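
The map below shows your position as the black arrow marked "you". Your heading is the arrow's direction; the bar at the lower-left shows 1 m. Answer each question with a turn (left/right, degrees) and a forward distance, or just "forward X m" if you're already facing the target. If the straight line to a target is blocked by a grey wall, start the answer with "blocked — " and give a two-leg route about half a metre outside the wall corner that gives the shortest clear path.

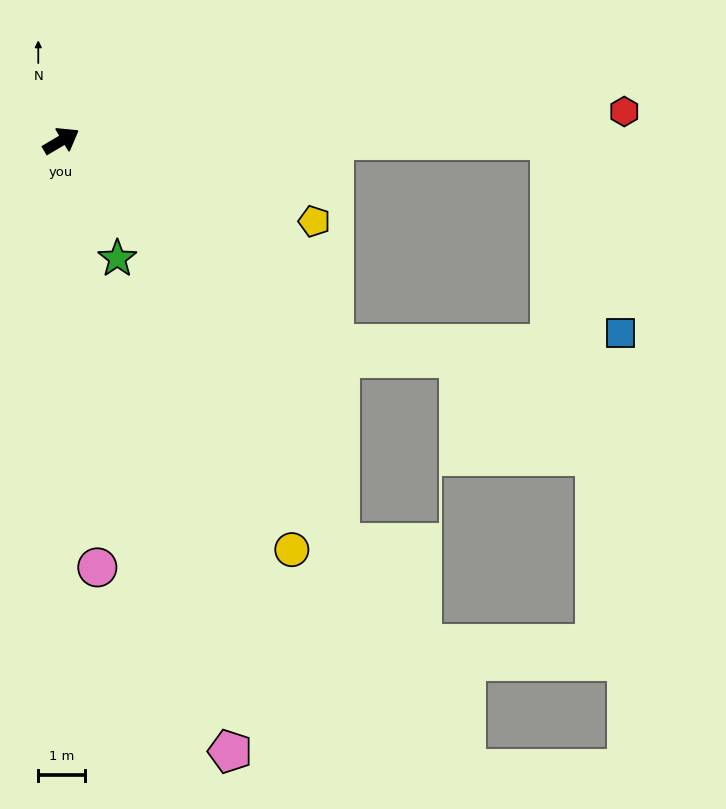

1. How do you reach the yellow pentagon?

turn right 48°, forward 5.7 m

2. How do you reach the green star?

turn right 95°, forward 2.8 m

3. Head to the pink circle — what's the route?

turn right 116°, forward 9.3 m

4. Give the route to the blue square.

blocked — turn right 31°, forward 10.6 m, then turn right 70°, forward 4.4 m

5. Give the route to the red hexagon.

turn right 28°, forward 12.2 m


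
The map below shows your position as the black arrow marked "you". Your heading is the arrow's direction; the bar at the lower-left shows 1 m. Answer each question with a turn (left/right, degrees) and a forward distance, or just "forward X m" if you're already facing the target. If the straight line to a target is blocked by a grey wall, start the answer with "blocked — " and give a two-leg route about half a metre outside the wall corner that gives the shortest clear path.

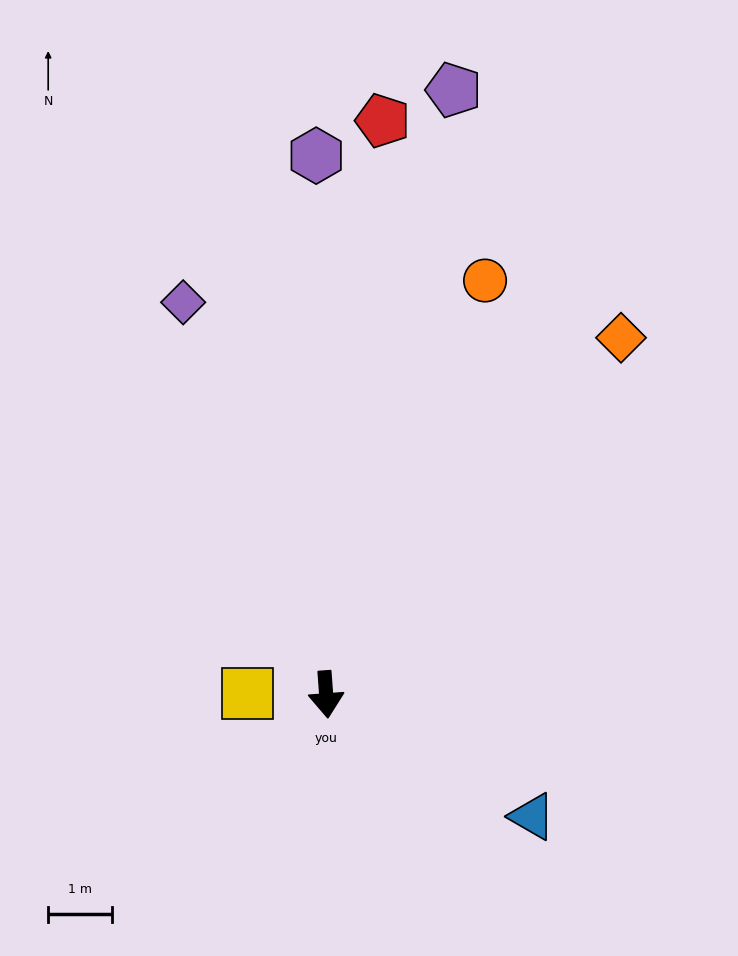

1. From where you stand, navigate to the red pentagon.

turn left 170°, forward 9.1 m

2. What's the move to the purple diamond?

turn right 164°, forward 6.6 m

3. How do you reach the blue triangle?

turn left 55°, forward 3.8 m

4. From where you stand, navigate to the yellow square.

turn right 95°, forward 1.2 m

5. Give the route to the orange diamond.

turn left 136°, forward 7.3 m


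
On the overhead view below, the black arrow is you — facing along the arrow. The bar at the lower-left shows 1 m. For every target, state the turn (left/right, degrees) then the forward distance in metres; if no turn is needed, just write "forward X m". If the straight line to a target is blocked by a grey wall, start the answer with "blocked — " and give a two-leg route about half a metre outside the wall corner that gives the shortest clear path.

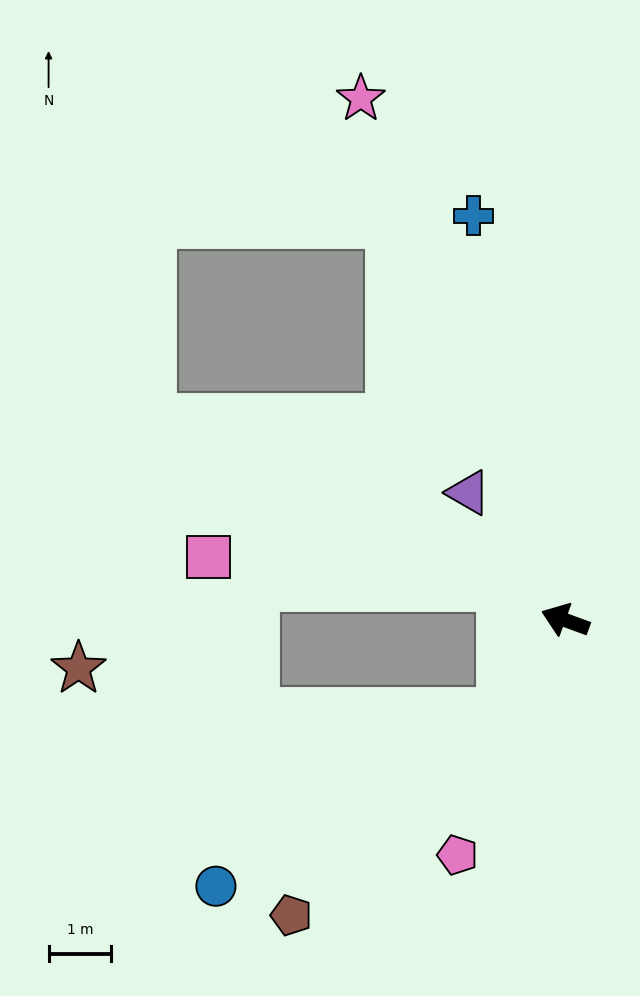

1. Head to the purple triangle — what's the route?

turn right 33°, forward 2.6 m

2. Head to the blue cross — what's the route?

turn right 57°, forward 6.6 m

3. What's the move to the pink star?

turn right 49°, forward 8.9 m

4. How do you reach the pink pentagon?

turn left 85°, forward 4.1 m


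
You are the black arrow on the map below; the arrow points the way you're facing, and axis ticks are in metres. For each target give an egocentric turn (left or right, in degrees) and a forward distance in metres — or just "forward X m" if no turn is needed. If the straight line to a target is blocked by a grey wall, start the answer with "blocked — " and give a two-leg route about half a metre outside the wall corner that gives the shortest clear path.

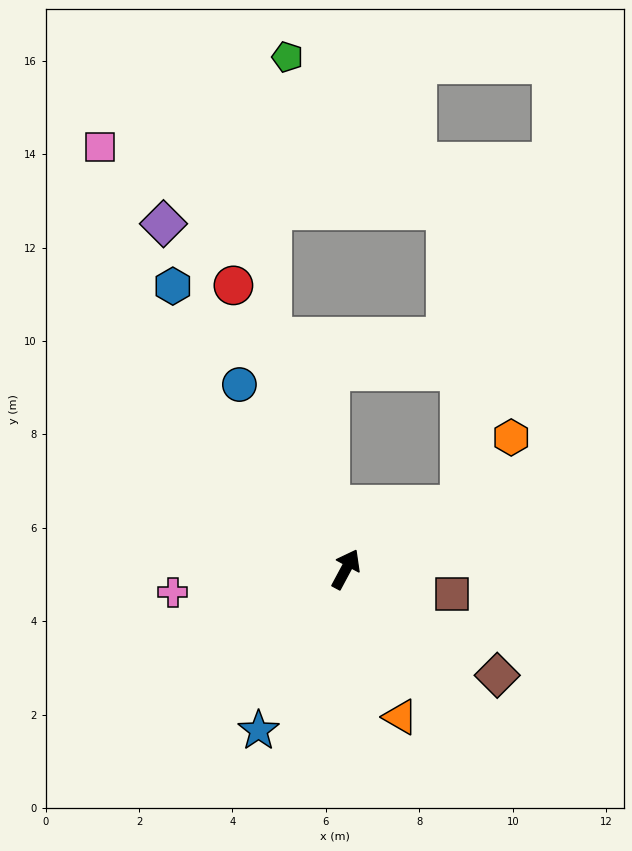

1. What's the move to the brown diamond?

turn right 97°, forward 4.0 m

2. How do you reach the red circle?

turn left 50°, forward 6.5 m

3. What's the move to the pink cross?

turn left 126°, forward 3.7 m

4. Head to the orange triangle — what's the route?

turn right 132°, forward 3.4 m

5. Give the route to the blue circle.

turn left 58°, forward 4.6 m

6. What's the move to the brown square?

turn right 75°, forward 2.3 m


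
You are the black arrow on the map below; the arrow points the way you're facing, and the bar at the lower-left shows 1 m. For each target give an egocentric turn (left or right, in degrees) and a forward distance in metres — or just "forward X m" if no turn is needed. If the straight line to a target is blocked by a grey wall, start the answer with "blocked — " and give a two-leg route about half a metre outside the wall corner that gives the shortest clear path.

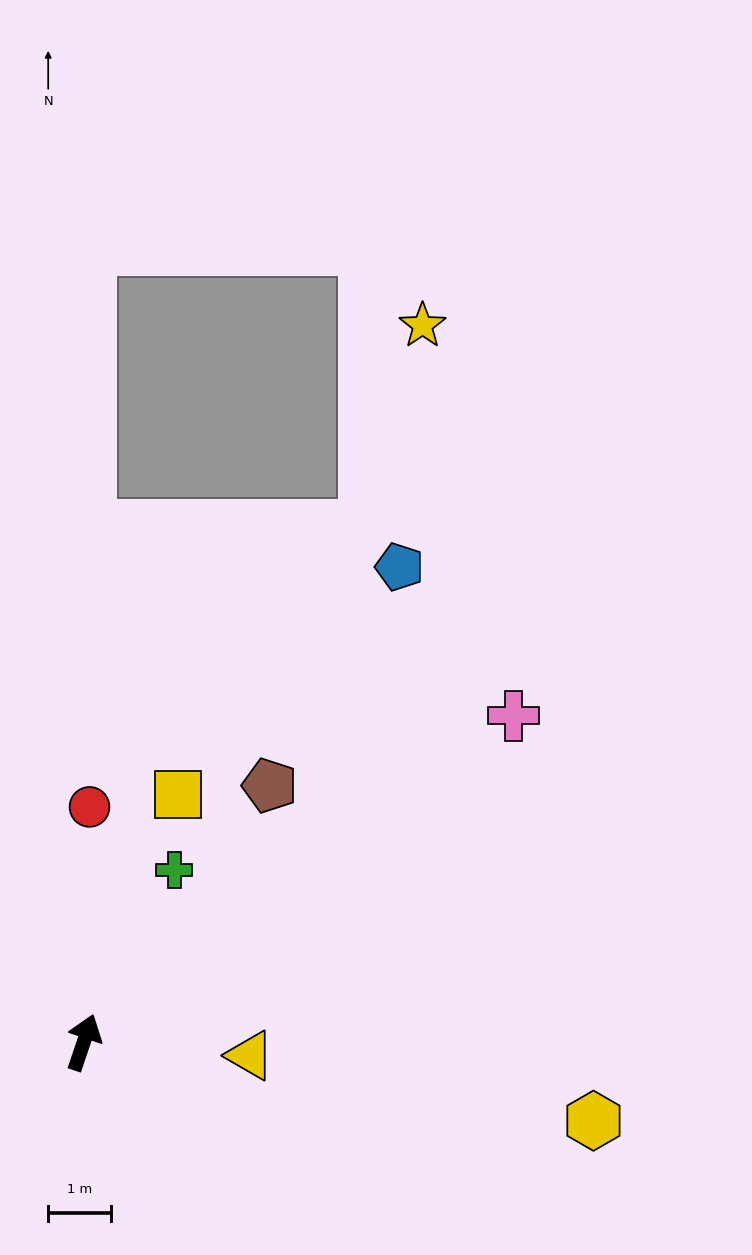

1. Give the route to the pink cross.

turn right 34°, forward 8.6 m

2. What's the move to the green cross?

turn right 9°, forward 3.1 m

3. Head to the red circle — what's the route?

turn left 17°, forward 3.7 m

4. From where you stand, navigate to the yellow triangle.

turn right 76°, forward 2.6 m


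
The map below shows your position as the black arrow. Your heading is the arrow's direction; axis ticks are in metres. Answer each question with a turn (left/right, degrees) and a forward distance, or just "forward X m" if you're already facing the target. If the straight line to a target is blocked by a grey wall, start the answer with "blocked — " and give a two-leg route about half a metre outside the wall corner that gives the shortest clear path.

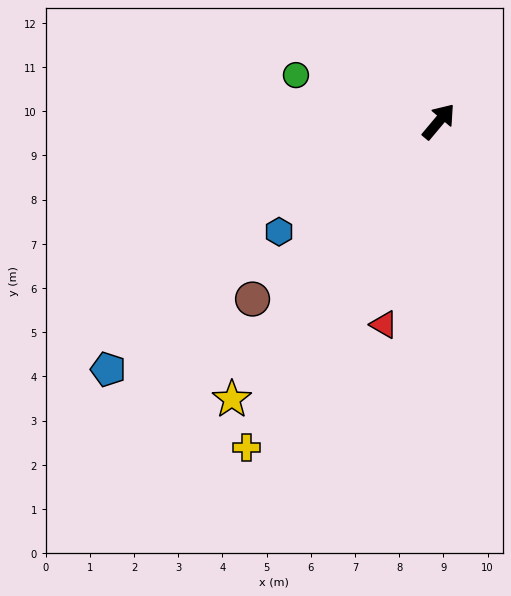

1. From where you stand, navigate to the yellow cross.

turn right 170°, forward 8.6 m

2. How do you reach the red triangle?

turn right 155°, forward 4.8 m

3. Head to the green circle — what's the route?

turn left 112°, forward 3.4 m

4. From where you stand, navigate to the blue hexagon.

turn left 165°, forward 4.4 m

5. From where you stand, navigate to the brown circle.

turn left 174°, forward 5.8 m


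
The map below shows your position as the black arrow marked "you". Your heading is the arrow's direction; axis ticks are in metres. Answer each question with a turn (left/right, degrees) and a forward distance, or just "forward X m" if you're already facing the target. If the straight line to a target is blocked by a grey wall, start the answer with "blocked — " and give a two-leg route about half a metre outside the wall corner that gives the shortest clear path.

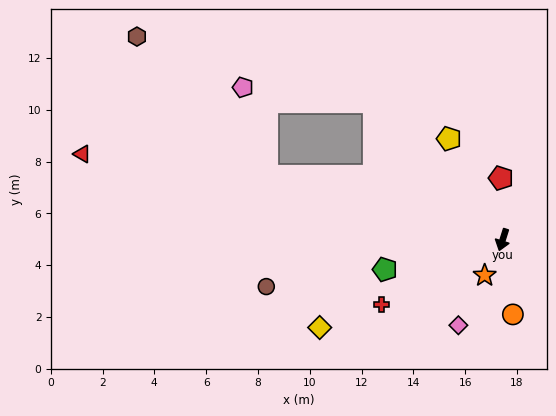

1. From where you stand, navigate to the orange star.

turn right 9°, forward 1.5 m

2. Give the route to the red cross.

turn right 44°, forward 5.3 m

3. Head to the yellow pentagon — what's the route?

turn right 134°, forward 4.4 m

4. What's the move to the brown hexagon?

blocked — turn right 119°, forward 7.3 m, then turn left 31°, forward 9.5 m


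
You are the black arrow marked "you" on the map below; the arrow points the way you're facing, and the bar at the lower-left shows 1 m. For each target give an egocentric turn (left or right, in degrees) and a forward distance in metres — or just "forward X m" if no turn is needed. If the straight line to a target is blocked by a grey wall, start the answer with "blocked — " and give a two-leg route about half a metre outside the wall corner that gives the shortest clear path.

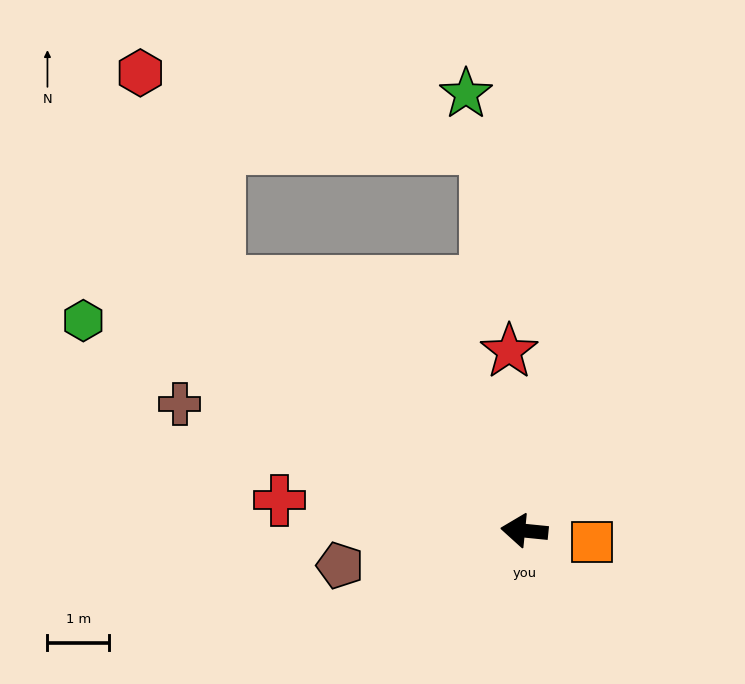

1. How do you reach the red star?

turn right 79°, forward 2.9 m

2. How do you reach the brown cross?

turn right 14°, forward 6.0 m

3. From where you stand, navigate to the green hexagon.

turn right 20°, forward 7.9 m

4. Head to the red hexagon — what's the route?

blocked — turn right 33°, forward 6.4 m, then turn right 31°, forward 3.6 m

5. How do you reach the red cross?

forward 4.0 m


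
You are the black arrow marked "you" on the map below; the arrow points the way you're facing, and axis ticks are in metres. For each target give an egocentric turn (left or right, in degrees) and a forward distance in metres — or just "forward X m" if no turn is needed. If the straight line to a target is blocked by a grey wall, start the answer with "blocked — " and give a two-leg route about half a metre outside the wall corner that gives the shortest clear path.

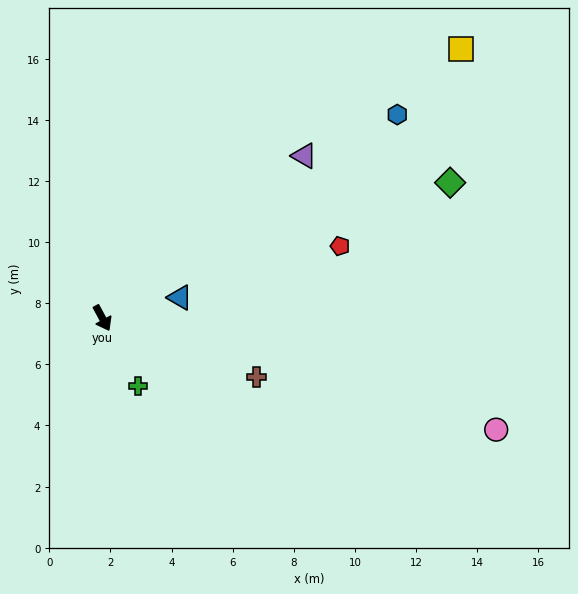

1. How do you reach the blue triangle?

turn left 76°, forward 2.6 m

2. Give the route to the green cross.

forward 2.5 m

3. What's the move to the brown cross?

turn left 41°, forward 5.4 m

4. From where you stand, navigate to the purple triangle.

turn left 100°, forward 8.5 m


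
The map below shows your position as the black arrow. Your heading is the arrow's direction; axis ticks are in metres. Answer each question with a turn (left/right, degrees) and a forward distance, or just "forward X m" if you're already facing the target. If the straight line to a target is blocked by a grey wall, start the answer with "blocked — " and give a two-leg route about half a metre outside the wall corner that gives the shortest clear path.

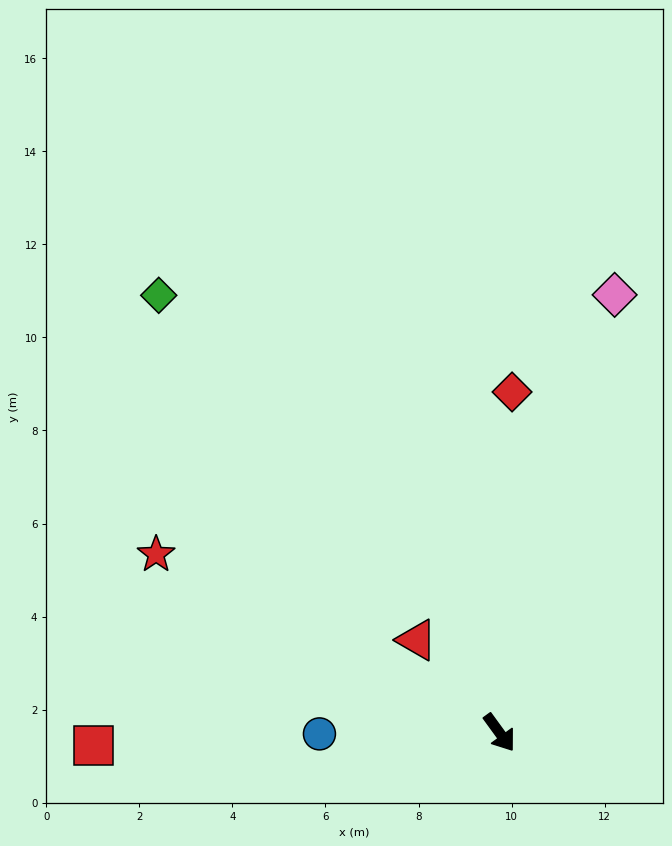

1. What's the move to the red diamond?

turn left 142°, forward 7.3 m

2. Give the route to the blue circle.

turn right 126°, forward 3.9 m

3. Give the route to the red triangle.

turn right 174°, forward 2.7 m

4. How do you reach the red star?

turn right 153°, forward 8.3 m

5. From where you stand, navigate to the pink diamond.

turn left 129°, forward 9.7 m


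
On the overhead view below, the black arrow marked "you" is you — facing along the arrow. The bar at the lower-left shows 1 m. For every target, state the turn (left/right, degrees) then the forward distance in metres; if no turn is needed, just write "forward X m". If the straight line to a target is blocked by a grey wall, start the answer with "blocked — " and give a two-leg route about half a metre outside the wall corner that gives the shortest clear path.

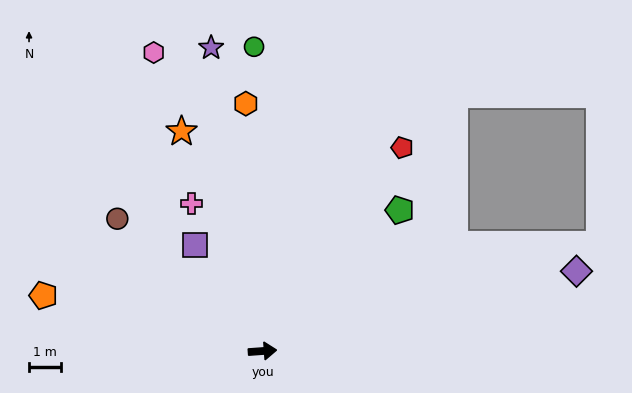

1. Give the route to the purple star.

turn left 96°, forward 9.6 m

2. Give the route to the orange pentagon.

turn left 162°, forward 7.1 m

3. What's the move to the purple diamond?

turn left 10°, forward 10.1 m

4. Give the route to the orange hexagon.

turn left 90°, forward 7.8 m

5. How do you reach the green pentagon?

turn left 42°, forward 6.2 m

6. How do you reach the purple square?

turn left 118°, forward 3.9 m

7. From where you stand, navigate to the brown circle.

turn left 134°, forward 6.1 m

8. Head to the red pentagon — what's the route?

turn left 51°, forward 7.7 m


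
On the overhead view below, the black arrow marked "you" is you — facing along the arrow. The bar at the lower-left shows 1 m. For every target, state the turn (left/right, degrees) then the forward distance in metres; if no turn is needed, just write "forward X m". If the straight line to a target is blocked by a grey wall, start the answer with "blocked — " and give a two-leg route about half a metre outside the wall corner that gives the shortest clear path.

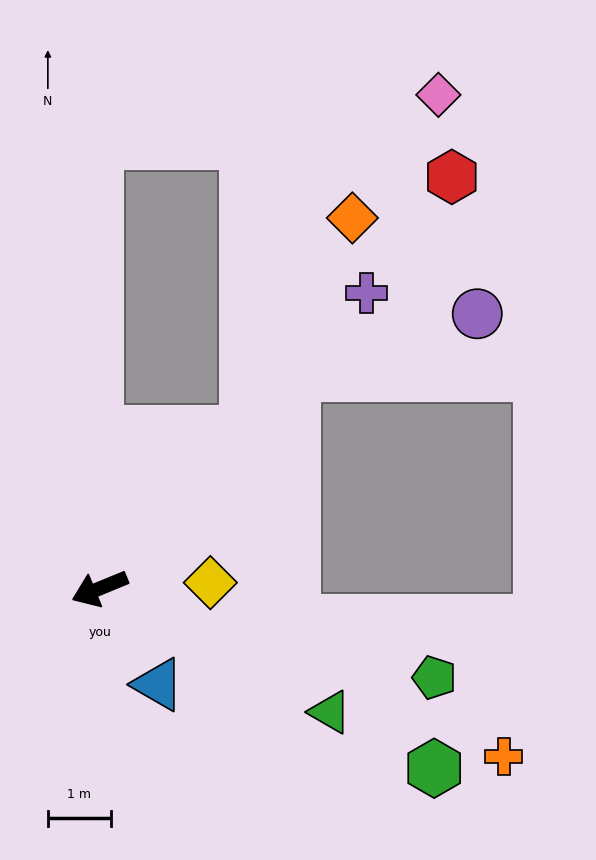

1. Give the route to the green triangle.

turn left 129°, forward 4.1 m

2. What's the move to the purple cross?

turn right 154°, forward 6.3 m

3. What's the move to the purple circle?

blocked — turn right 155°, forward 4.6 m, then turn right 29°, forward 3.1 m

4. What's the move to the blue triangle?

turn left 99°, forward 1.8 m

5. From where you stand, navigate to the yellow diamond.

turn left 161°, forward 1.8 m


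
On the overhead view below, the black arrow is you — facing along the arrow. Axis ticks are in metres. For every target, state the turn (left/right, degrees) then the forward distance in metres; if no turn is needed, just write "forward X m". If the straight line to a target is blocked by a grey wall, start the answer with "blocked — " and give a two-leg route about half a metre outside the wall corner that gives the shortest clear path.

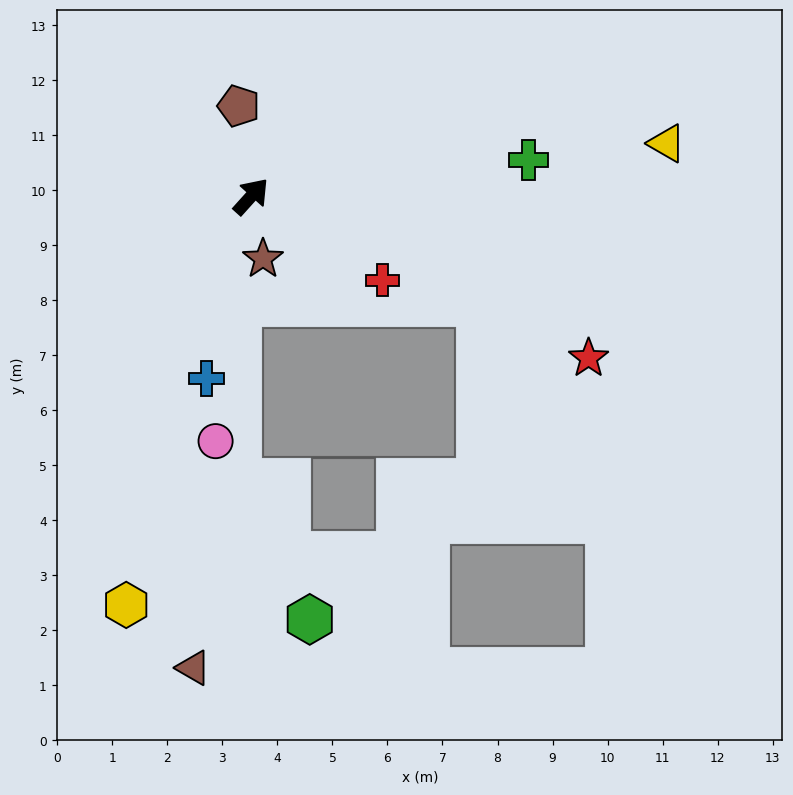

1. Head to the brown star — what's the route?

turn right 127°, forward 1.2 m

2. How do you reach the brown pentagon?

turn left 50°, forward 1.7 m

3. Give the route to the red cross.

turn right 81°, forward 2.8 m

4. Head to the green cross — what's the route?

turn right 41°, forward 5.1 m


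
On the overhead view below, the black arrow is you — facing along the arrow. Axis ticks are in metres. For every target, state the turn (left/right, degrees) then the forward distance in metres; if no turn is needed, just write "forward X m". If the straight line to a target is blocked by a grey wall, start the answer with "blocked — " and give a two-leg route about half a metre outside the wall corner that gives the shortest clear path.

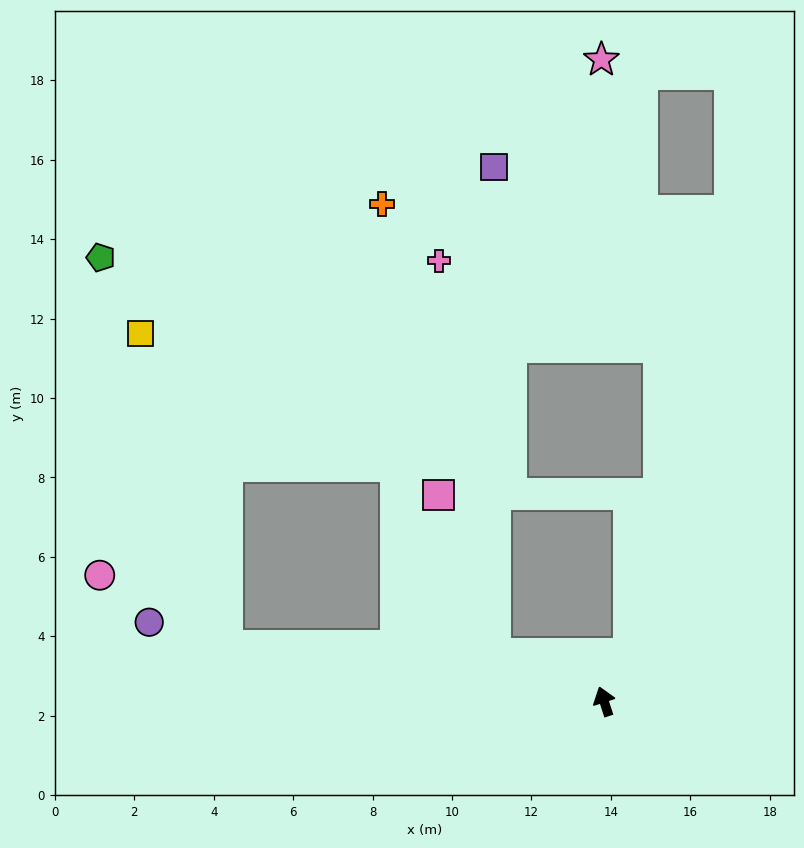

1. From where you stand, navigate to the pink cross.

blocked — turn left 49°, forward 3.0 m, then turn right 59°, forward 10.0 m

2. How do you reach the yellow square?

blocked — turn left 64°, forward 9.6 m, then turn right 67°, forward 8.2 m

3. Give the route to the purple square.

blocked — turn left 49°, forward 3.0 m, then turn right 67°, forward 12.3 m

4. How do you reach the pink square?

blocked — turn left 49°, forward 3.0 m, then turn right 48°, forward 4.3 m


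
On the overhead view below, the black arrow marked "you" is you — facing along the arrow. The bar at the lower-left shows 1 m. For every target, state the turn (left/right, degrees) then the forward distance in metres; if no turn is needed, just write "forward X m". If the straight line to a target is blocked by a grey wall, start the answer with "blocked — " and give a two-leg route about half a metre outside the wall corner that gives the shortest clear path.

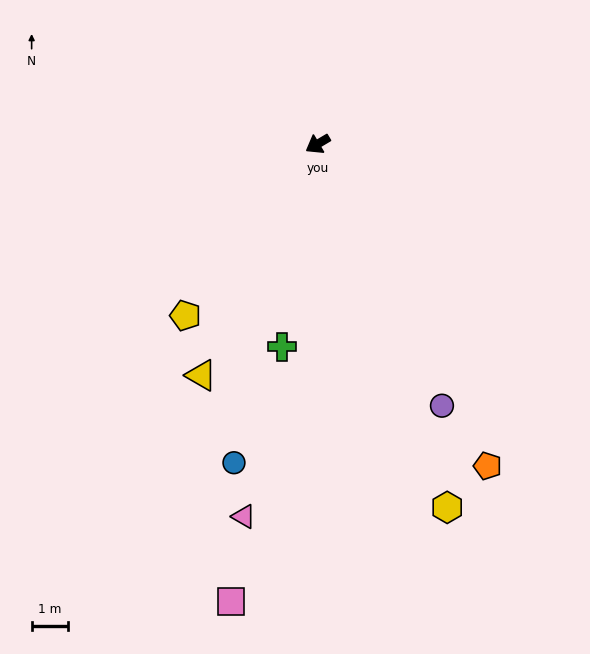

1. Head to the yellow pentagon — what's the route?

turn left 22°, forward 5.9 m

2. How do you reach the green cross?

turn left 49°, forward 5.6 m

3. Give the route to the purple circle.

turn left 85°, forward 7.9 m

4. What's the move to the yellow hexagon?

turn left 79°, forward 10.5 m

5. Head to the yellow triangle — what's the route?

turn left 33°, forward 7.1 m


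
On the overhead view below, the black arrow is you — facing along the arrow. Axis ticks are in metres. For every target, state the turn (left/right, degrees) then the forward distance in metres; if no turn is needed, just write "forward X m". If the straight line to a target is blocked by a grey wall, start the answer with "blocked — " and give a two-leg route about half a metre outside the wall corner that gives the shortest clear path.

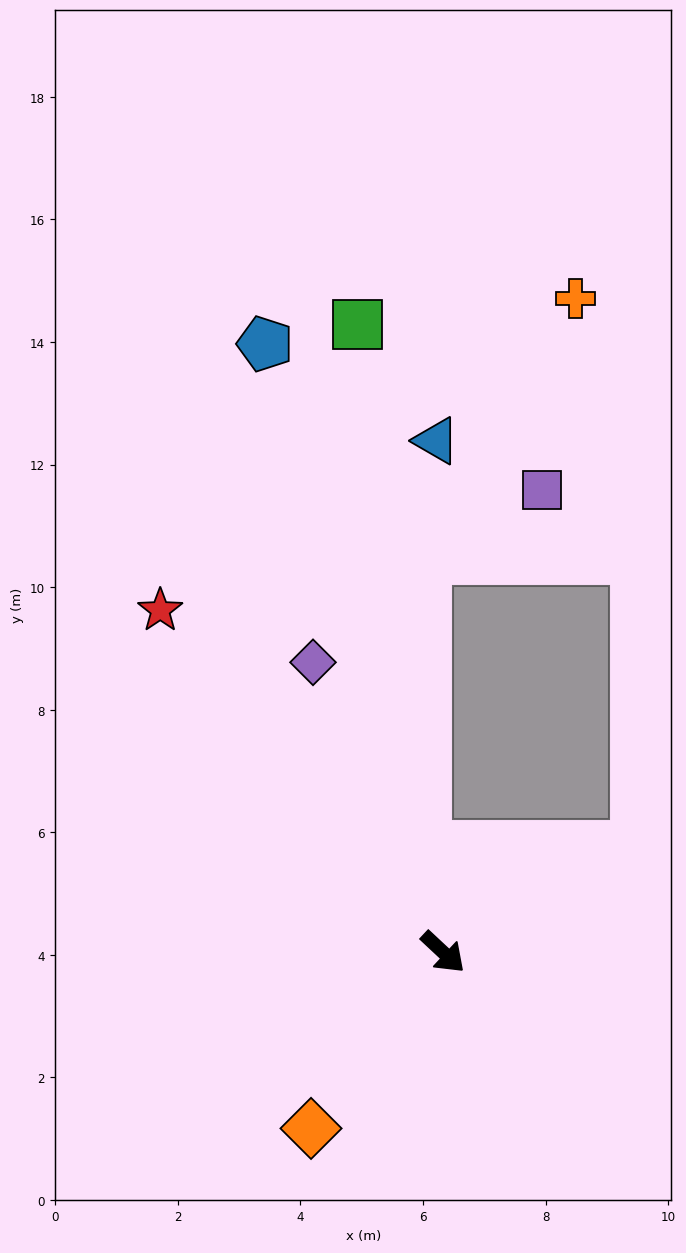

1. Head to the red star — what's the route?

turn left 173°, forward 7.2 m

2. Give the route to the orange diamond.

turn right 84°, forward 3.6 m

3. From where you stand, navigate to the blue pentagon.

turn left 149°, forward 10.3 m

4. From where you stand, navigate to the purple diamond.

turn left 157°, forward 5.2 m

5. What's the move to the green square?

turn left 141°, forward 10.3 m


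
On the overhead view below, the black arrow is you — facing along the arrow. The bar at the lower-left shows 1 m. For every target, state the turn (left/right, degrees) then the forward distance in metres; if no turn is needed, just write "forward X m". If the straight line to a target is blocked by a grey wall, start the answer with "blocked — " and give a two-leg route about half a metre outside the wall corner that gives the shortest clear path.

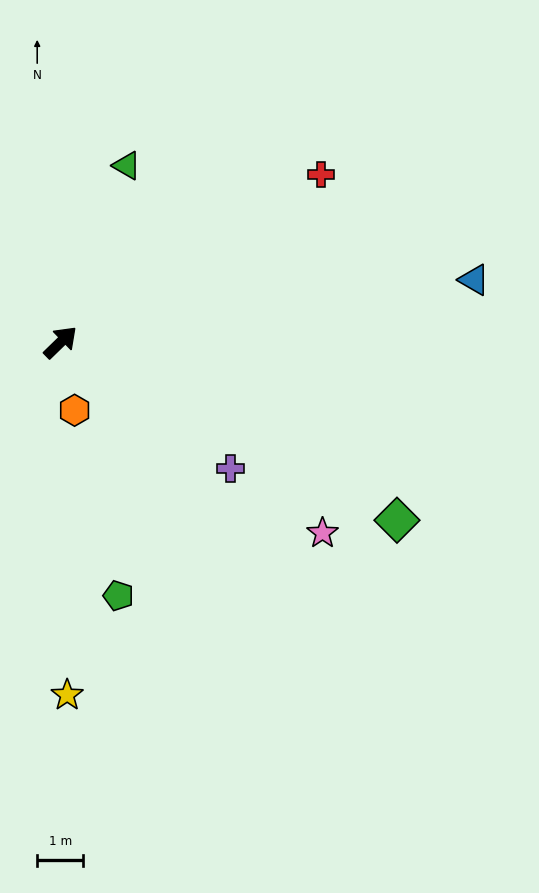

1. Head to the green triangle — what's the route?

turn left 25°, forward 4.1 m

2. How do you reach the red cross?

turn right 11°, forward 6.7 m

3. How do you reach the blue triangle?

turn right 36°, forward 9.1 m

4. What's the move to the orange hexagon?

turn right 123°, forward 1.5 m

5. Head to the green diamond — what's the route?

turn right 72°, forward 8.3 m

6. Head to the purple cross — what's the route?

turn right 81°, forward 4.6 m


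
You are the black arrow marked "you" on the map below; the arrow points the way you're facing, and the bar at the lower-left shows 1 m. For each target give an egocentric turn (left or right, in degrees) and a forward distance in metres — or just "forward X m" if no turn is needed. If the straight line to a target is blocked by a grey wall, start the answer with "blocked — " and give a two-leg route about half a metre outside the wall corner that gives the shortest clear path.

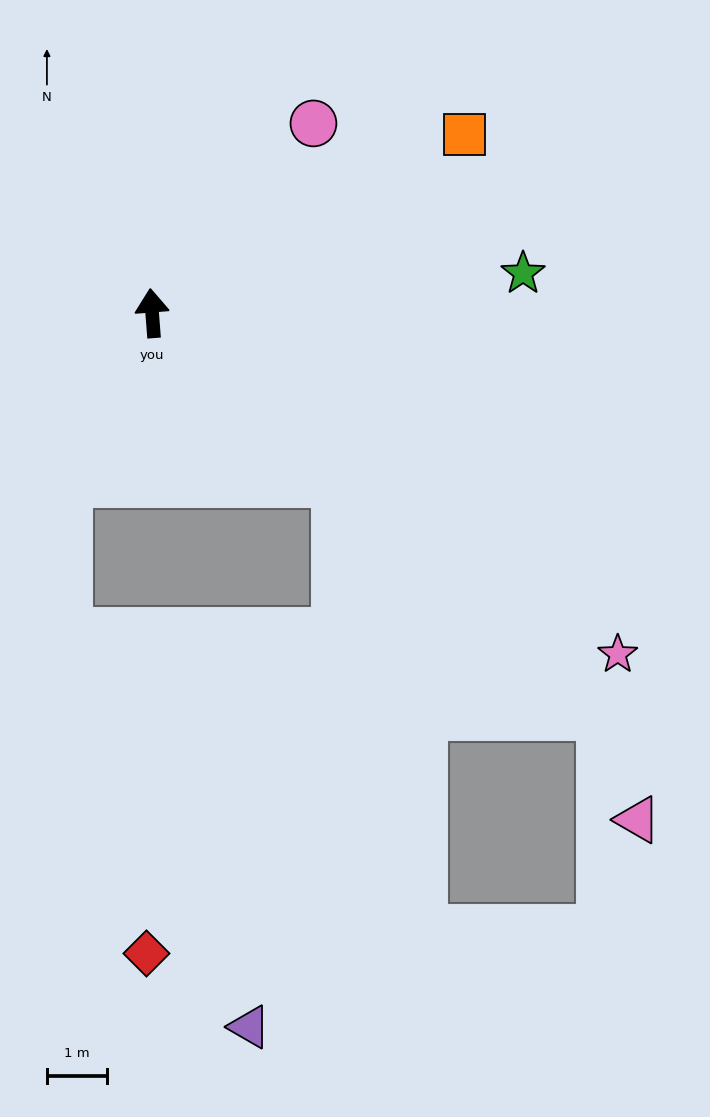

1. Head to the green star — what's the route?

turn right 88°, forward 6.2 m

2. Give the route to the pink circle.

turn right 45°, forward 4.1 m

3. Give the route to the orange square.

turn right 65°, forward 5.9 m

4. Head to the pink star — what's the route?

turn right 131°, forward 9.5 m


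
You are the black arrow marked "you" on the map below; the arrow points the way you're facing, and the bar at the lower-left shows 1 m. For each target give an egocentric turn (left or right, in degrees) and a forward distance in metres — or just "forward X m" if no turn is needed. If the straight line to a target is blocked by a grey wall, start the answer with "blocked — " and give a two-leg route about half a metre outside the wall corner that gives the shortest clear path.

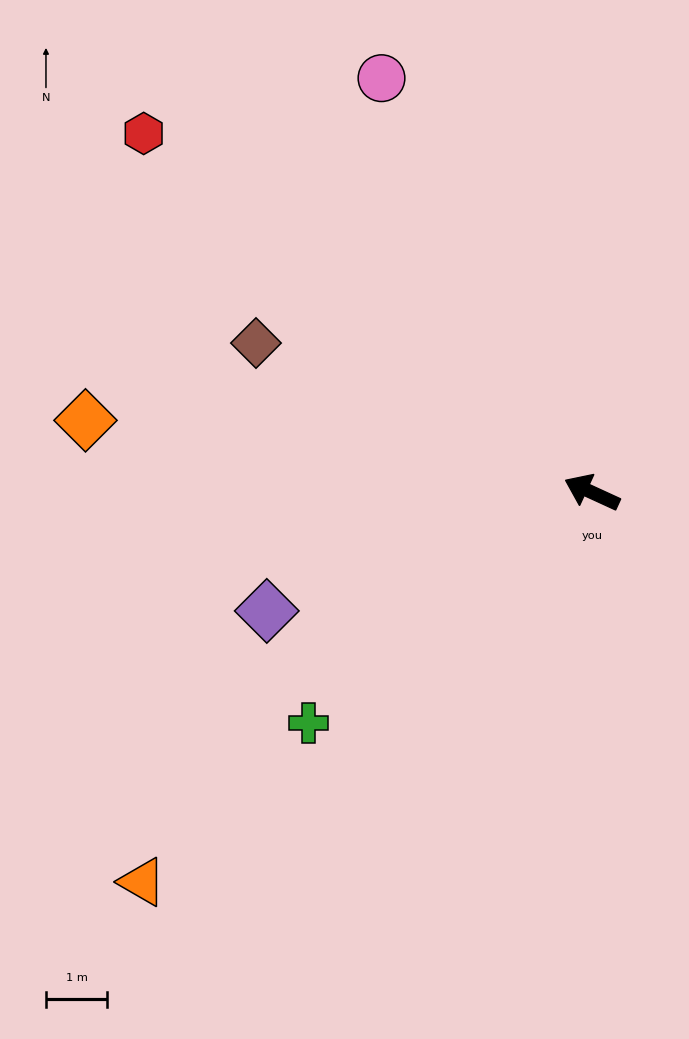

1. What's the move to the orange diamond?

turn left 17°, forward 8.3 m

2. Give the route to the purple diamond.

turn left 45°, forward 5.6 m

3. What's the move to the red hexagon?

turn right 14°, forward 9.3 m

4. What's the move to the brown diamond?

forward 6.0 m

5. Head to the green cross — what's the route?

turn left 64°, forward 6.0 m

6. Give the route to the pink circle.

turn right 38°, forward 7.6 m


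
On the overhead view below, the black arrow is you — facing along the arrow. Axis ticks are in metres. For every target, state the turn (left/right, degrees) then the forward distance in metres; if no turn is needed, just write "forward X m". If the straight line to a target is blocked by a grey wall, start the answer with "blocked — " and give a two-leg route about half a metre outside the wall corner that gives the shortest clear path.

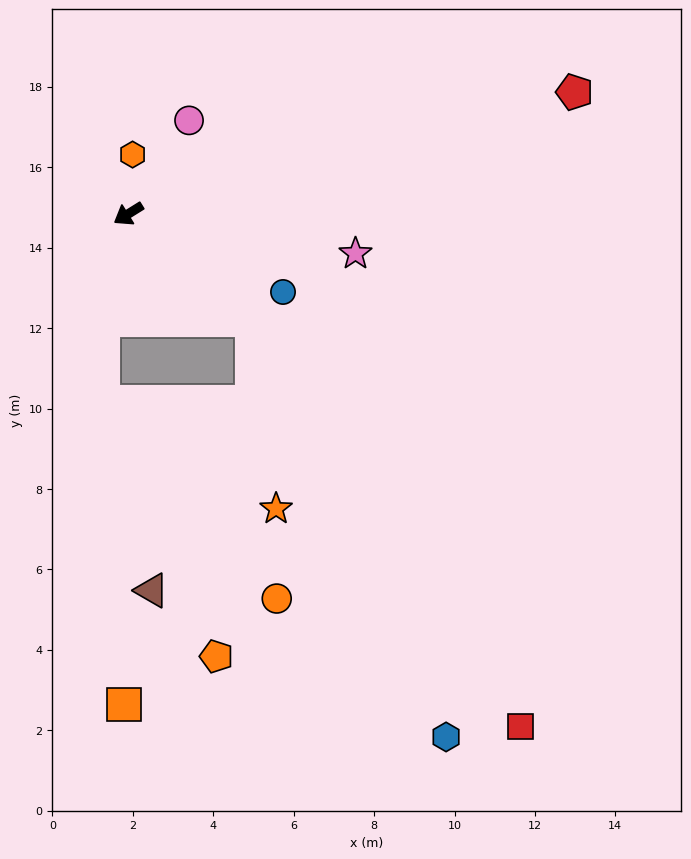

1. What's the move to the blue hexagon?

blocked — turn left 107°, forward 4.0 m, then turn right 24°, forward 11.4 m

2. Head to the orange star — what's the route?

blocked — turn left 107°, forward 4.0 m, then turn right 42°, forward 4.7 m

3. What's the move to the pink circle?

turn right 155°, forward 2.8 m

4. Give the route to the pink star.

turn left 138°, forward 5.7 m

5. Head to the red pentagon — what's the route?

turn left 163°, forward 11.5 m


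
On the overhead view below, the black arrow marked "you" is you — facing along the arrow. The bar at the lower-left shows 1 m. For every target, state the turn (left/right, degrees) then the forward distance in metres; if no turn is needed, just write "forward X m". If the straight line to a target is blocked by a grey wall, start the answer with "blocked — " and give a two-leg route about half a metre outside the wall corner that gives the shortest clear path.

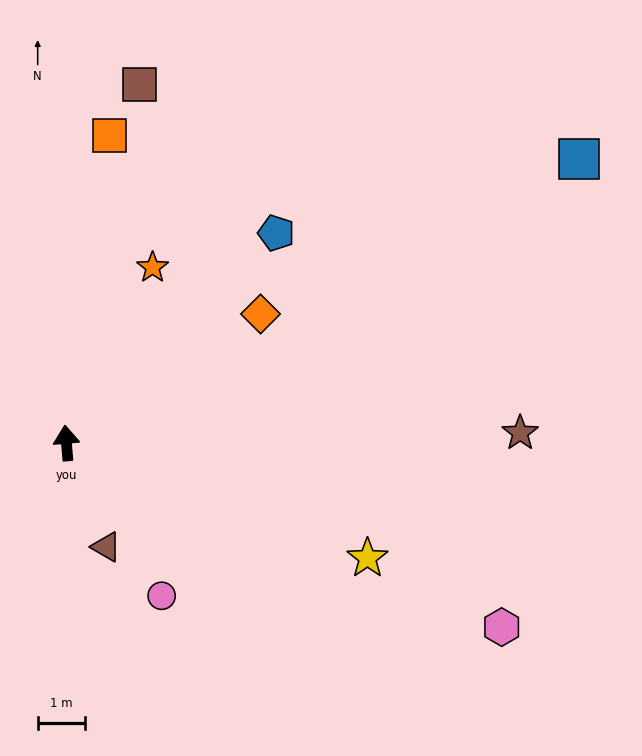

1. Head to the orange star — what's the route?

turn right 31°, forward 4.1 m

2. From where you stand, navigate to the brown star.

turn right 94°, forward 9.6 m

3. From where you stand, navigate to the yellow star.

turn right 116°, forward 6.8 m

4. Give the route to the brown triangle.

turn right 164°, forward 2.4 m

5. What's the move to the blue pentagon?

turn right 50°, forward 6.3 m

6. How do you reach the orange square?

turn right 13°, forward 6.6 m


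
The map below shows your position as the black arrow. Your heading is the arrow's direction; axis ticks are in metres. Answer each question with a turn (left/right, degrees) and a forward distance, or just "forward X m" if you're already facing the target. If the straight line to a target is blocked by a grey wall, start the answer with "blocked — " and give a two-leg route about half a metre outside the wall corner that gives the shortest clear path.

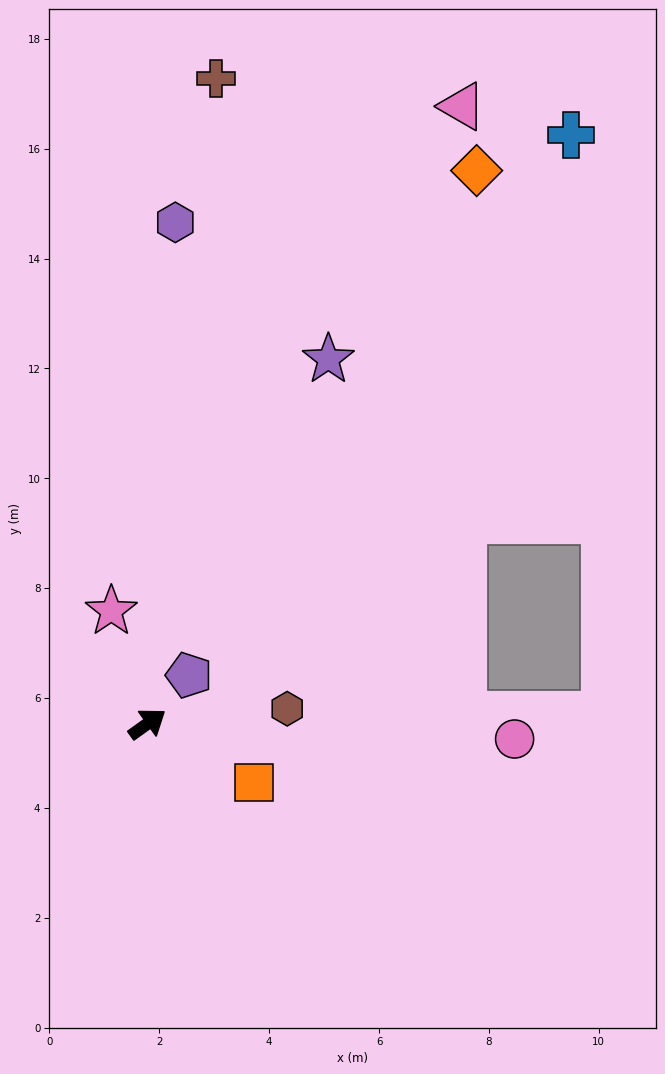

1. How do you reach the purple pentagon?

turn left 14°, forward 1.2 m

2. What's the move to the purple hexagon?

turn left 51°, forward 9.1 m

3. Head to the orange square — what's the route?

turn right 65°, forward 2.2 m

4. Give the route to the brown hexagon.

turn right 30°, forward 2.6 m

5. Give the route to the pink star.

turn left 72°, forward 2.2 m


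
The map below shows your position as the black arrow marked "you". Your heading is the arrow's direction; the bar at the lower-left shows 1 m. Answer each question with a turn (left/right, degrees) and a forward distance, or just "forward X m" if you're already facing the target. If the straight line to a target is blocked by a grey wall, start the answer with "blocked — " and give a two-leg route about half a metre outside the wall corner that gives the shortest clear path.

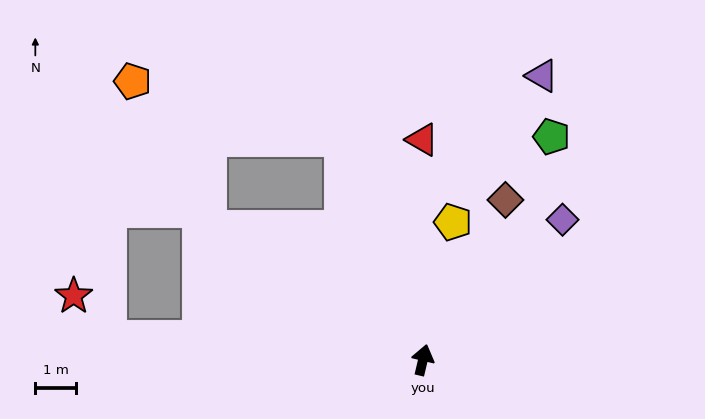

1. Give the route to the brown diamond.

turn right 14°, forward 4.4 m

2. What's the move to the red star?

blocked — turn left 99°, forward 7.7 m, then turn right 45°, forward 1.3 m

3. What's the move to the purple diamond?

turn right 32°, forward 4.8 m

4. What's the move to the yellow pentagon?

forward 3.4 m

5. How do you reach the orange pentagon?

blocked — turn left 71°, forward 6.1 m, then turn right 30°, forward 4.0 m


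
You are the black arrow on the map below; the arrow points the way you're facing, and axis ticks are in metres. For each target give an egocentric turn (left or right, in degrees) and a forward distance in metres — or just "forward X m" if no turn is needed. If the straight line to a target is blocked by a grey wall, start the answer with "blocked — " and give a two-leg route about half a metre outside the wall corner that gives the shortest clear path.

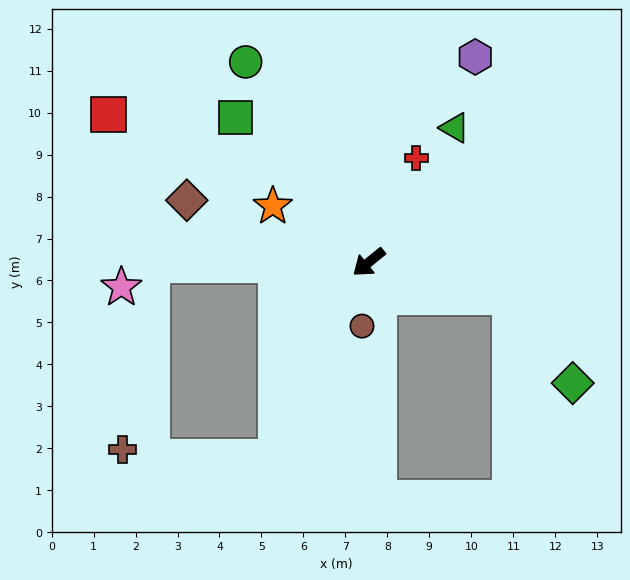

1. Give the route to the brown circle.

turn left 45°, forward 1.5 m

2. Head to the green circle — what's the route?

turn right 97°, forward 5.6 m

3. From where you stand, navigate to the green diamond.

blocked — turn left 127°, forward 3.5 m, then turn right 40°, forward 2.5 m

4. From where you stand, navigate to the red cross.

turn right 154°, forward 2.7 m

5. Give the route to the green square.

turn right 86°, forward 4.7 m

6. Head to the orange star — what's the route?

turn right 69°, forward 2.6 m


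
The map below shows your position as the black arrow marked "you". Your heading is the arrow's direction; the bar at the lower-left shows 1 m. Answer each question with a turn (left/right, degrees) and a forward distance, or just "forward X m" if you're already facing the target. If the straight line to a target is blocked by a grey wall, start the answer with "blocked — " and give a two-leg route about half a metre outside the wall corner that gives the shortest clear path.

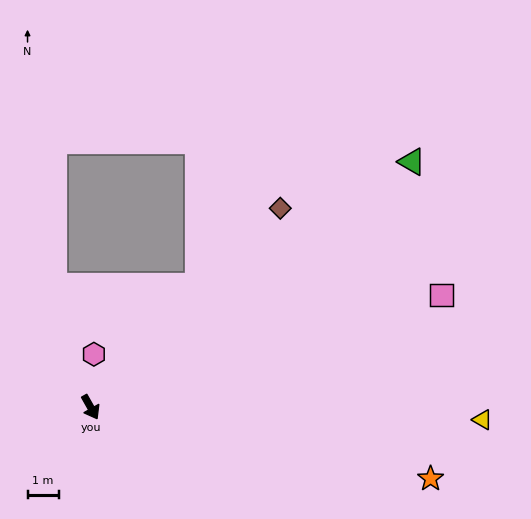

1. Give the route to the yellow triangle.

turn left 59°, forward 12.7 m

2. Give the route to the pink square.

turn left 78°, forward 11.9 m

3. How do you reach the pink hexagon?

turn left 147°, forward 1.7 m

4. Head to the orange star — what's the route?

turn left 49°, forward 11.2 m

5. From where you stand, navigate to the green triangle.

turn left 98°, forward 13.0 m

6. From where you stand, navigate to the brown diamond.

turn left 107°, forward 8.9 m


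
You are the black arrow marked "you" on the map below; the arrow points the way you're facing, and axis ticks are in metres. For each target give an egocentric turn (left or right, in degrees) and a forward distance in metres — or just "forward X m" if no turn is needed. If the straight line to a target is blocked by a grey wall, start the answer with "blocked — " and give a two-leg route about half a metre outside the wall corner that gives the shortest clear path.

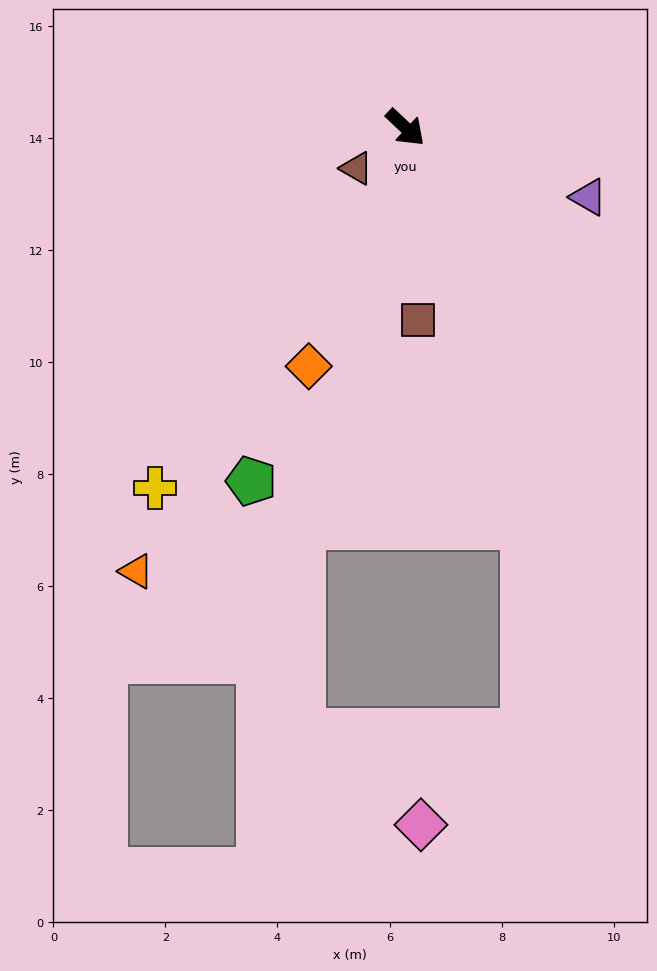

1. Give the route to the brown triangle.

turn right 97°, forward 1.1 m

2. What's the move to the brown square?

turn right 43°, forward 3.4 m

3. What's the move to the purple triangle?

turn left 22°, forward 3.5 m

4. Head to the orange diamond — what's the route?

turn right 69°, forward 4.6 m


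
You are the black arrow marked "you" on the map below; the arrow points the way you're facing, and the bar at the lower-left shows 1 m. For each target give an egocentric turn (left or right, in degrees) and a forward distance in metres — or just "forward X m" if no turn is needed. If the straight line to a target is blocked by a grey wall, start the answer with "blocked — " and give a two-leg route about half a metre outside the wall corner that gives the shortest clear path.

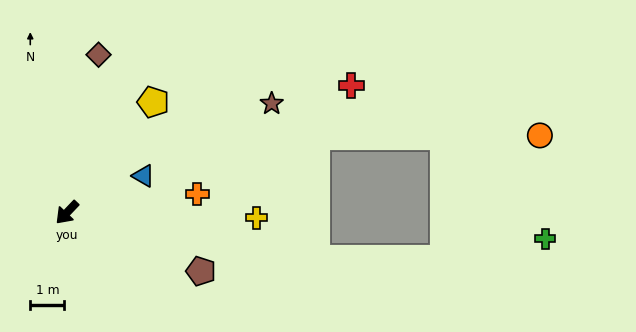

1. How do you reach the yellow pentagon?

turn right 174°, forward 4.1 m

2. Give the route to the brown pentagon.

turn left 110°, forward 4.3 m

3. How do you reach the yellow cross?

turn left 132°, forward 5.6 m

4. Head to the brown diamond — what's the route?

turn right 148°, forward 4.7 m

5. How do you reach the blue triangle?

turn left 159°, forward 2.5 m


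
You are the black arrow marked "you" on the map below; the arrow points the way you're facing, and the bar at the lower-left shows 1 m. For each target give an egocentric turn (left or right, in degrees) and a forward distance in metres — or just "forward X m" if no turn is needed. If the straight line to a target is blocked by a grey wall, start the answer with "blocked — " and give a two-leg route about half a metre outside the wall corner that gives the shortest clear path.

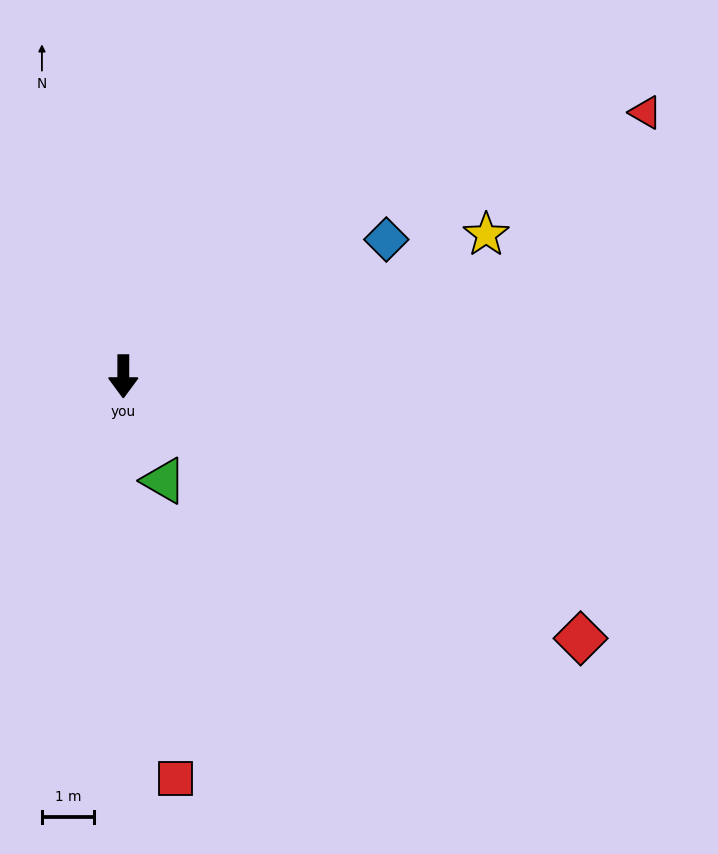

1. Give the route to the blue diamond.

turn left 118°, forward 5.7 m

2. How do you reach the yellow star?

turn left 111°, forward 7.5 m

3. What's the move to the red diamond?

turn left 60°, forward 10.2 m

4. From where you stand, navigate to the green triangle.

turn left 21°, forward 2.2 m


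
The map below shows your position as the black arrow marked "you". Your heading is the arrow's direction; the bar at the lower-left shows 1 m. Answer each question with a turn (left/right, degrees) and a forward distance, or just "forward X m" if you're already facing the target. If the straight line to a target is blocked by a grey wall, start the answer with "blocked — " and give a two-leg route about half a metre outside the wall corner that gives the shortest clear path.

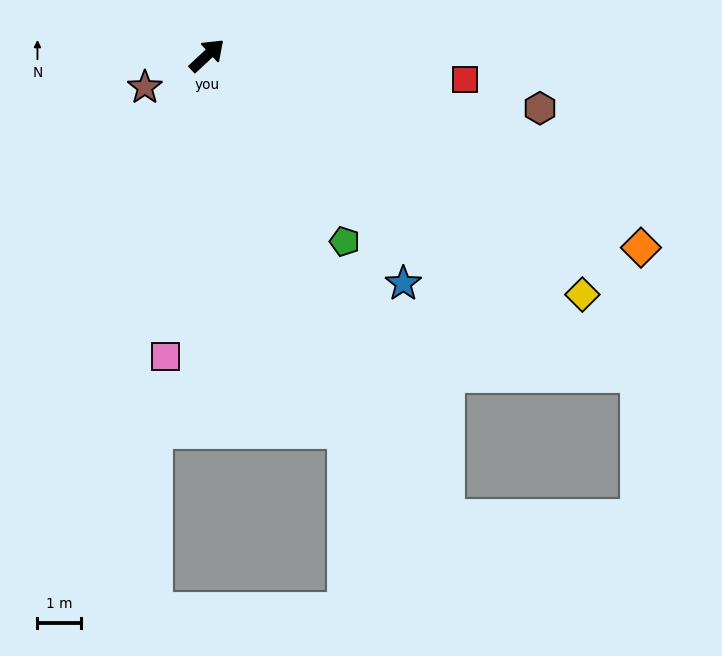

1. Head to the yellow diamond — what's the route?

turn right 75°, forward 10.1 m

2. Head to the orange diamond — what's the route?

turn right 67°, forward 10.8 m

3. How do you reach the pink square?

turn right 141°, forward 6.9 m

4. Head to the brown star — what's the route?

turn left 164°, forward 1.6 m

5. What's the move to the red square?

turn right 48°, forward 5.9 m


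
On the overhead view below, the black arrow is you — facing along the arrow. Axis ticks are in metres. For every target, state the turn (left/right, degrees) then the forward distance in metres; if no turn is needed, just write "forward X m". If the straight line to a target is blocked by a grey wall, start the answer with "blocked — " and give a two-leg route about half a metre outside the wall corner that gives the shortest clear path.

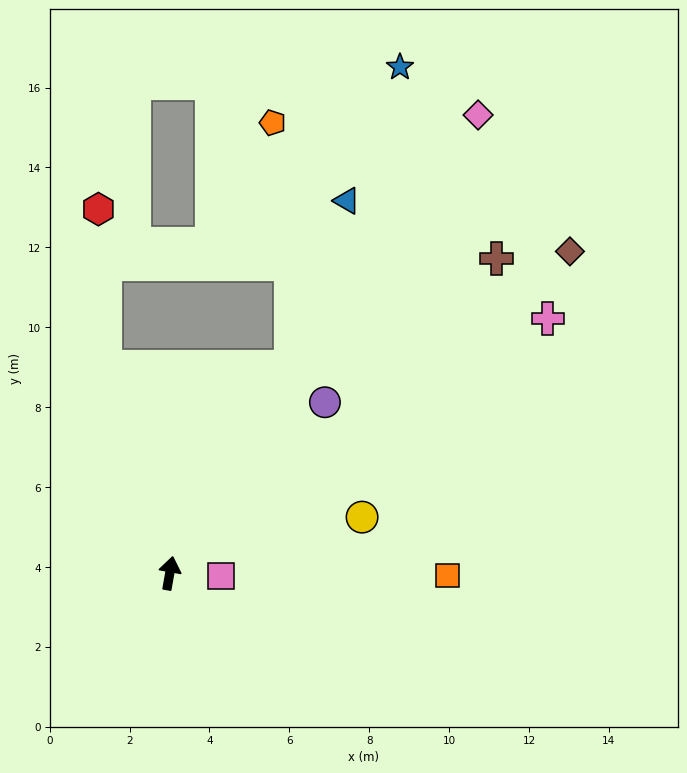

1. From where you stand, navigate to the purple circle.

turn right 32°, forward 5.8 m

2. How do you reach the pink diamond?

turn right 24°, forward 13.8 m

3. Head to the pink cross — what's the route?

turn right 46°, forward 11.4 m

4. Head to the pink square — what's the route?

turn right 83°, forward 1.3 m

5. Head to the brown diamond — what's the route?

turn right 41°, forward 12.9 m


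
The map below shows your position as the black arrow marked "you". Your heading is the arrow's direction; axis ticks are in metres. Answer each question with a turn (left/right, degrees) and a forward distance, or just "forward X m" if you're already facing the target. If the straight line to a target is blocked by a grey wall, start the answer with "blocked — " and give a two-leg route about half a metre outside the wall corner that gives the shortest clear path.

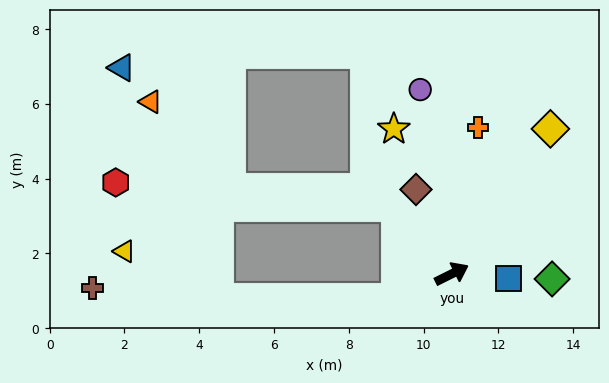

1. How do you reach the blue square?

turn right 31°, forward 1.5 m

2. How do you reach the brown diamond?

turn left 87°, forward 2.5 m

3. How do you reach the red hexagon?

blocked — turn left 103°, forward 2.3 m, then turn left 46°, forward 7.5 m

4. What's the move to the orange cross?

turn left 53°, forward 4.0 m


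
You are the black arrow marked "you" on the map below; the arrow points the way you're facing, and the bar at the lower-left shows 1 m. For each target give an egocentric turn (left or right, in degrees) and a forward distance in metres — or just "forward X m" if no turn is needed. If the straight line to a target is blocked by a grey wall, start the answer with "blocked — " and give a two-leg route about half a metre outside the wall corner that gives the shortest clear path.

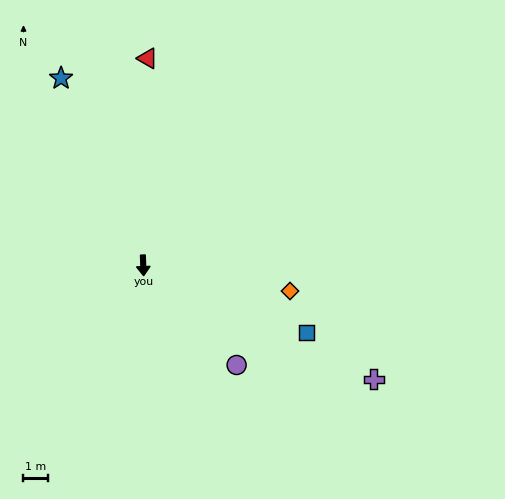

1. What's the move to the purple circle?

turn left 41°, forward 5.6 m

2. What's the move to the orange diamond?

turn left 78°, forward 6.1 m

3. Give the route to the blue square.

turn left 66°, forward 7.2 m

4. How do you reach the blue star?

turn right 158°, forward 8.4 m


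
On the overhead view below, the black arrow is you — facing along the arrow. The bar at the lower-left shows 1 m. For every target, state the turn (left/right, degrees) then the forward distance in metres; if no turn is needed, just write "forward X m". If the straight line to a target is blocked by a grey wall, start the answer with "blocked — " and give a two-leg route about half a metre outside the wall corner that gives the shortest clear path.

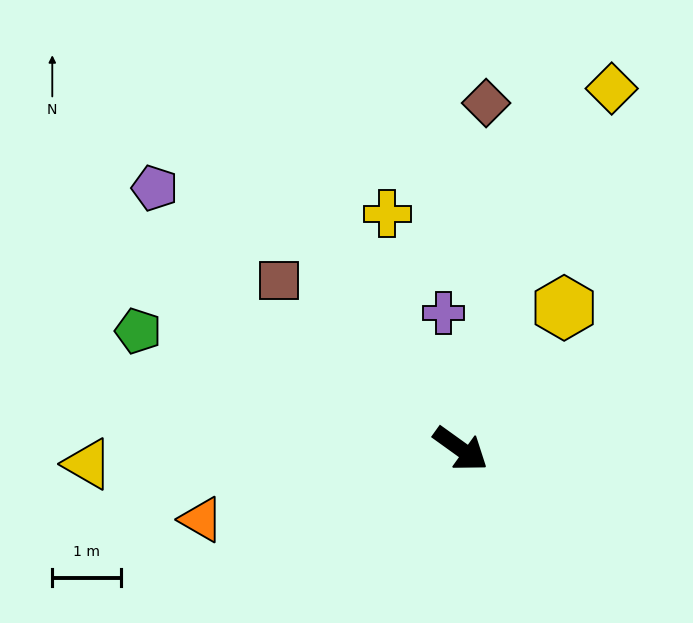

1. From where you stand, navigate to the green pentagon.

turn right 164°, forward 5.0 m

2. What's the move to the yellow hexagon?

turn left 89°, forward 2.6 m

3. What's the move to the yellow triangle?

turn right 142°, forward 5.5 m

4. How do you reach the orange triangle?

turn right 129°, forward 3.9 m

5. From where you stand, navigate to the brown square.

turn left 173°, forward 3.6 m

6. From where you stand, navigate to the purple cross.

turn left 133°, forward 2.0 m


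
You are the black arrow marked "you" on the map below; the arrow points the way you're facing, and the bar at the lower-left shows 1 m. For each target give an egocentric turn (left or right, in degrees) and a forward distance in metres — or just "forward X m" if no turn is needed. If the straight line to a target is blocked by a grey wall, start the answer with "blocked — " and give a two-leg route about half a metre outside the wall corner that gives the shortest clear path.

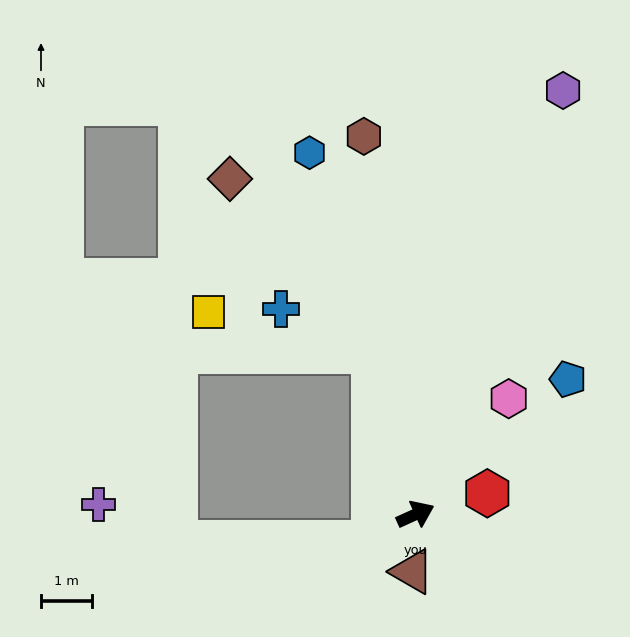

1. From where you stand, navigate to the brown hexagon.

turn left 73°, forward 7.5 m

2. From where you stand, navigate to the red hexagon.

turn right 8°, forward 1.5 m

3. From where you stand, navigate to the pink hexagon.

turn left 27°, forward 2.9 m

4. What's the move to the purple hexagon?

turn left 46°, forward 8.8 m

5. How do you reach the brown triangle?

turn right 118°, forward 1.1 m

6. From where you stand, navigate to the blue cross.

blocked — turn left 80°, forward 3.3 m, then turn left 51°, forward 2.0 m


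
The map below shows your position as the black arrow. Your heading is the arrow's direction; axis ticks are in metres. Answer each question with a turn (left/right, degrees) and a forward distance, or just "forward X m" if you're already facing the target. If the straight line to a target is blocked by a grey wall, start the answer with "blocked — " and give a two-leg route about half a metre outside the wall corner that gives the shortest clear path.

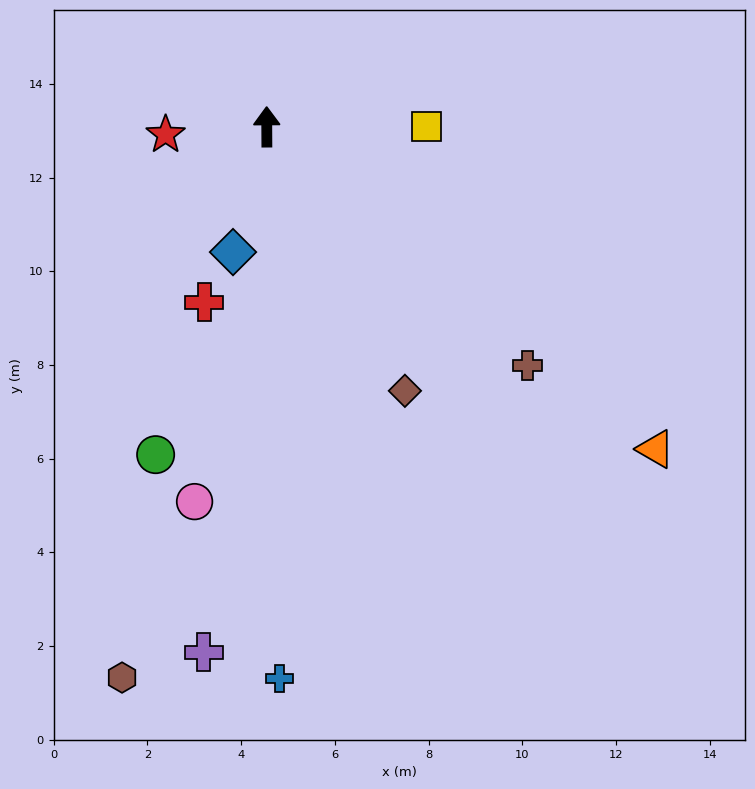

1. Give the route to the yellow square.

turn right 90°, forward 3.4 m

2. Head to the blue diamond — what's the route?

turn left 165°, forward 2.8 m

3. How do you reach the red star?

turn left 94°, forward 2.2 m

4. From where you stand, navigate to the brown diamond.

turn right 153°, forward 6.4 m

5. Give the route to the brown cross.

turn right 133°, forward 7.5 m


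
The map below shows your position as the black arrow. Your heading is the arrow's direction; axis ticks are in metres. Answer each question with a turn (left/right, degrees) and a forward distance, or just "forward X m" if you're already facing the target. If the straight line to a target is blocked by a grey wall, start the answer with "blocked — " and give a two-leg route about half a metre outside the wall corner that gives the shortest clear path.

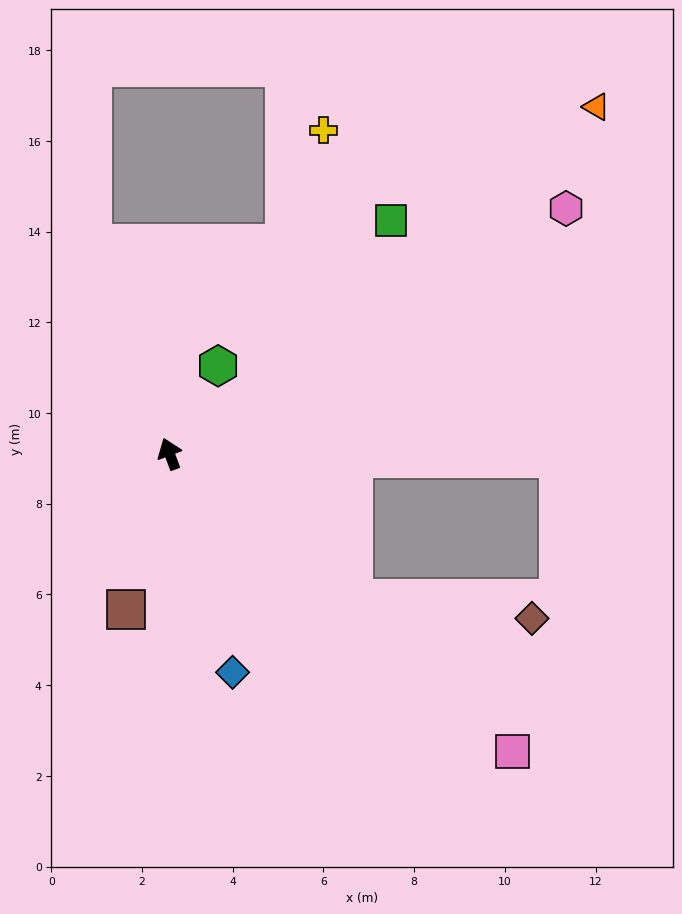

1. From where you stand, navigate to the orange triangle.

turn right 71°, forward 12.1 m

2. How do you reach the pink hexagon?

turn right 79°, forward 10.3 m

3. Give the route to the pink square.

turn right 151°, forward 10.0 m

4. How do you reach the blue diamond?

turn left 176°, forward 5.0 m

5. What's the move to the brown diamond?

blocked — turn right 149°, forward 5.2 m, then turn left 32°, forward 4.0 m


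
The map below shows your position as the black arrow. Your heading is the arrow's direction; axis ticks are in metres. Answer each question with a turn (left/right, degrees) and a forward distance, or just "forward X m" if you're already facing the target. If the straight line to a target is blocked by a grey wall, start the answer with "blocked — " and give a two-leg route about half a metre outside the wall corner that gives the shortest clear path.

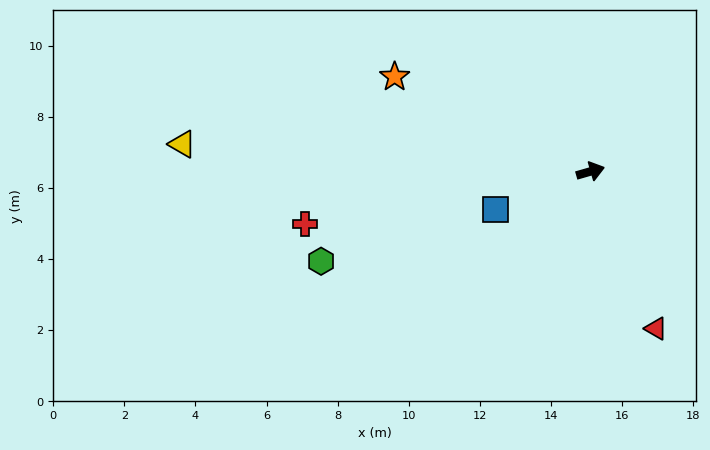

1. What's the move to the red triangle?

turn right 83°, forward 4.8 m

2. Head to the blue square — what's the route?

turn right 174°, forward 2.9 m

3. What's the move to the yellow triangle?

turn left 160°, forward 11.5 m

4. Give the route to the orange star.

turn left 138°, forward 6.1 m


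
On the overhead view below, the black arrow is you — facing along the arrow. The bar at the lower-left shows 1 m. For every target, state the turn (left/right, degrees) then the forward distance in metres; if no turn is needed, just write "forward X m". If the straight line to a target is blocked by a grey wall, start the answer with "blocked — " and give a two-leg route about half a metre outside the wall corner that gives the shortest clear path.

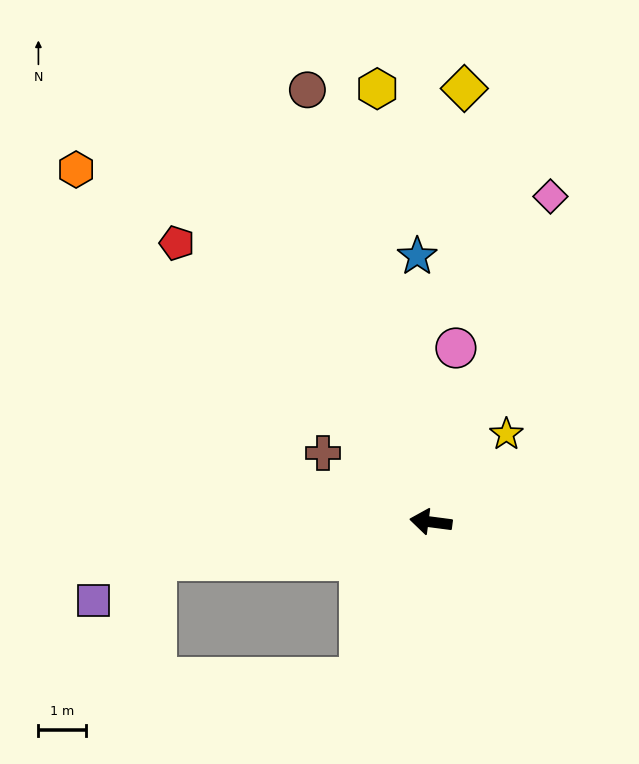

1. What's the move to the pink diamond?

turn right 103°, forward 7.4 m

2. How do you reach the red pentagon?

turn right 40°, forward 8.0 m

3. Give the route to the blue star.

turn right 80°, forward 5.6 m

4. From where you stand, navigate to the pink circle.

turn right 91°, forward 3.7 m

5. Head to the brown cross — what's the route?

turn right 25°, forward 2.7 m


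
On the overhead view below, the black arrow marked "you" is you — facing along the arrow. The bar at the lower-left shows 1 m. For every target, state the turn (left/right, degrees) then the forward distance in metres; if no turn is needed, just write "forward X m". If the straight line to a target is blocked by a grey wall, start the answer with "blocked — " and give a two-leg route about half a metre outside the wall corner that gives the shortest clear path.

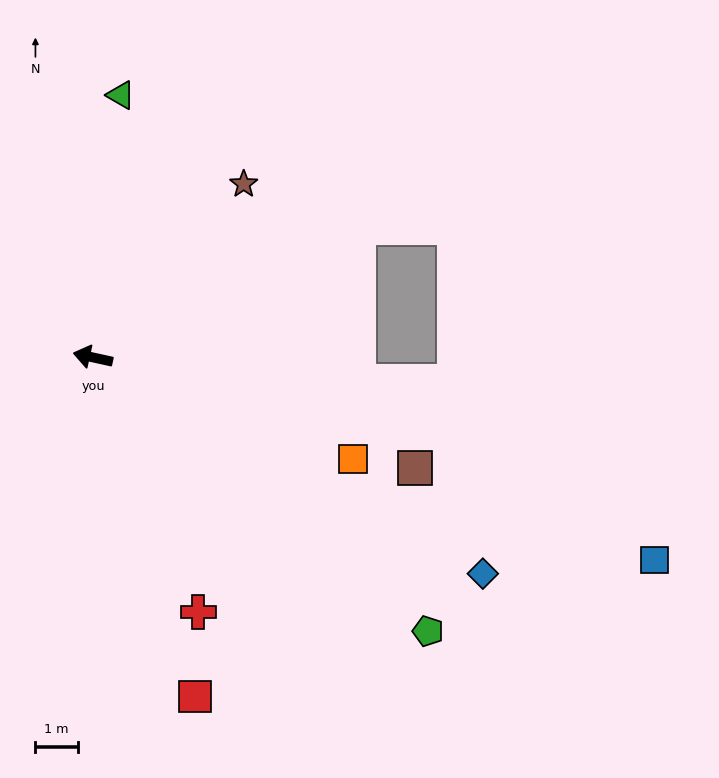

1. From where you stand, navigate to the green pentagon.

turn left 153°, forward 10.3 m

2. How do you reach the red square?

turn left 119°, forward 8.4 m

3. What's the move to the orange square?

turn left 171°, forward 6.6 m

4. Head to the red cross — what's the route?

turn left 125°, forward 6.5 m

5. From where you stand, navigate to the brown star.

turn right 119°, forward 5.5 m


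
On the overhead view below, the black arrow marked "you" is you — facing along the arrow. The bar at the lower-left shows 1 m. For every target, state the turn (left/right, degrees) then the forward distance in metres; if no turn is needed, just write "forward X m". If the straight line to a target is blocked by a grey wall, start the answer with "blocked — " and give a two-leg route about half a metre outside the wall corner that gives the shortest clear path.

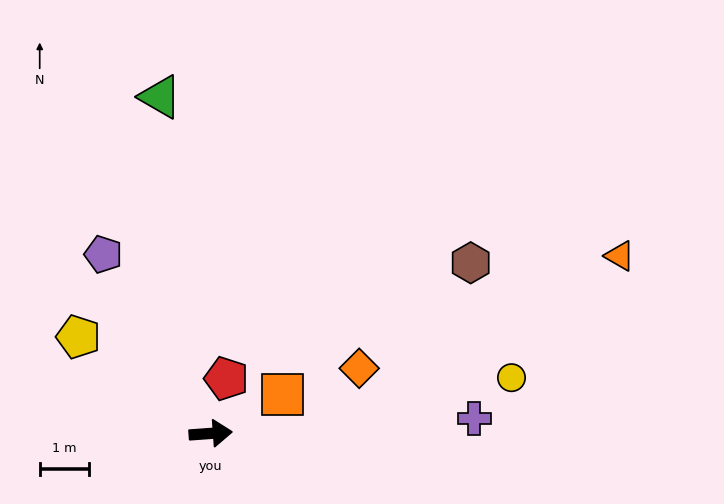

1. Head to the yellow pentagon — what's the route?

turn left 140°, forward 3.3 m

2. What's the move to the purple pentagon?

turn left 117°, forward 4.2 m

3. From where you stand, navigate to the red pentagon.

turn left 70°, forward 1.2 m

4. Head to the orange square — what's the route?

turn left 24°, forward 1.7 m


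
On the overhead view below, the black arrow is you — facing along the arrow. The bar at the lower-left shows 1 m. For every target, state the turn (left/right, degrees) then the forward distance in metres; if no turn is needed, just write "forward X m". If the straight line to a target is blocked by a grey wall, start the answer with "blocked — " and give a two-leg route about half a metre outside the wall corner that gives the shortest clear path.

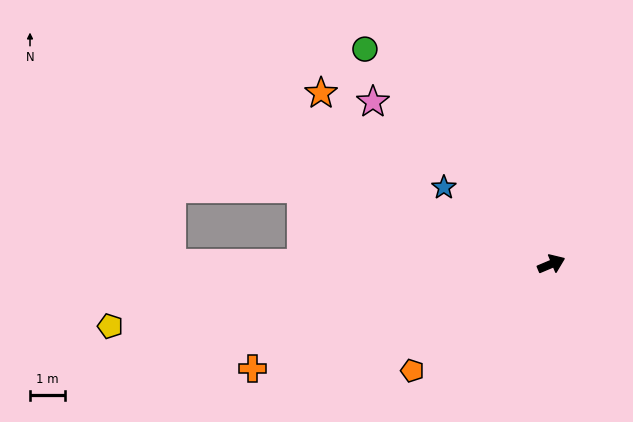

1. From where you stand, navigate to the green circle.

turn left 108°, forward 8.2 m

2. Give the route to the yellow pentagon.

turn left 165°, forward 12.9 m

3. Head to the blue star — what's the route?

turn left 122°, forward 3.8 m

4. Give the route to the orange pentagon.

turn right 165°, forward 5.1 m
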